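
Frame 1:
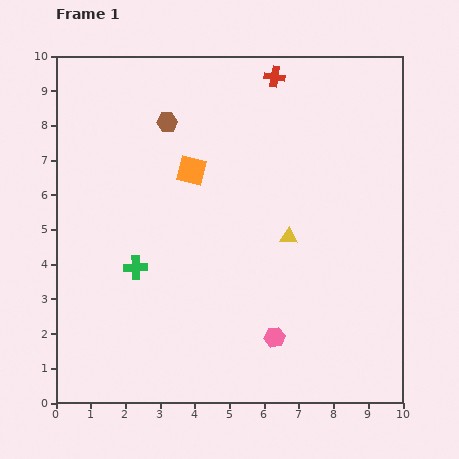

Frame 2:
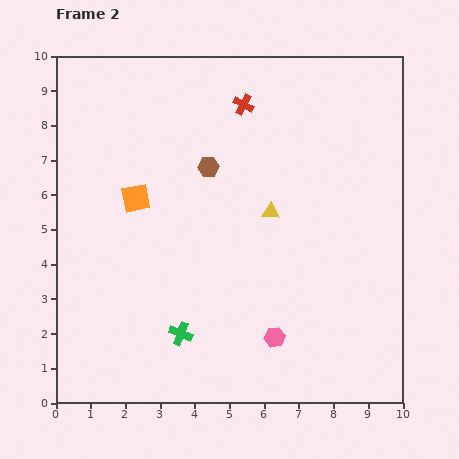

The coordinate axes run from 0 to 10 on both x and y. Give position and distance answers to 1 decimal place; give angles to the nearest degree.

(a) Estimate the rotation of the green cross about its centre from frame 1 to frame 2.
23° clockwise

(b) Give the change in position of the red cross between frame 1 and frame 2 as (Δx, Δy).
(-0.9, -0.8)

The red cross was at (6.3, 9.4) in frame 1 and (5.4, 8.6) in frame 2.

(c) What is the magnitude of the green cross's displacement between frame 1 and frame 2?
2.3

The green cross moved from (2.3, 3.9) to (3.6, 2.0), a distance of √(1.3² + 1.9²) ≈ 2.3.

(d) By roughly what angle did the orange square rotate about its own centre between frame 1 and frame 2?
25° counter-clockwise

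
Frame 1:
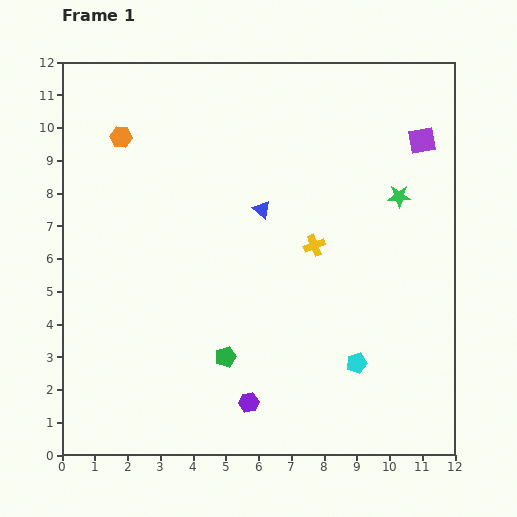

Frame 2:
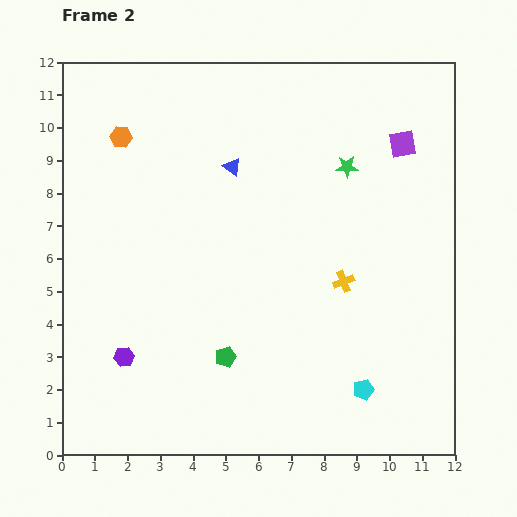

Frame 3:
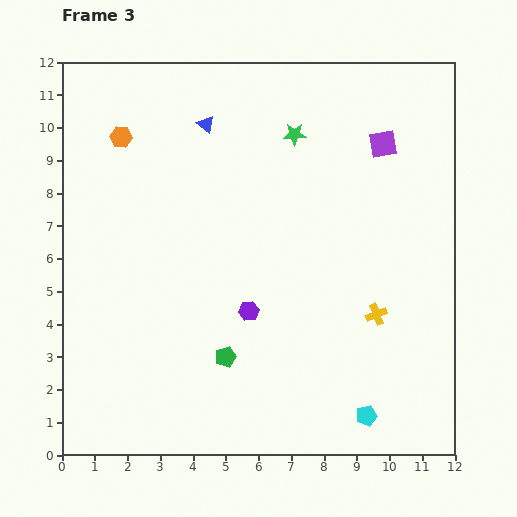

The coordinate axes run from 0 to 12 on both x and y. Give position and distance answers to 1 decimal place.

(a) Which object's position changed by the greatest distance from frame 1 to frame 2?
the purple hexagon

(moved 4.0; next 1.8)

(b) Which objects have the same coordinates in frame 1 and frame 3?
the green pentagon, the orange hexagon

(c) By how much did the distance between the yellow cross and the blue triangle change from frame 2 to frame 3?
+2.9

Distance in frame 2: 4.9. Distance in frame 3: 7.8.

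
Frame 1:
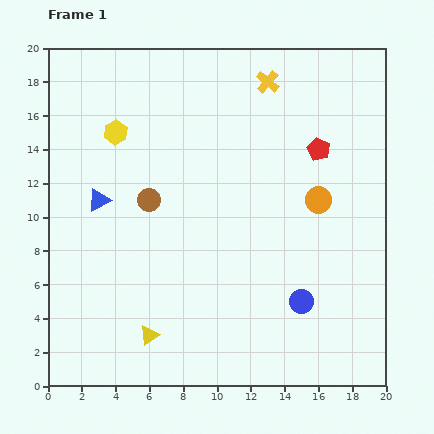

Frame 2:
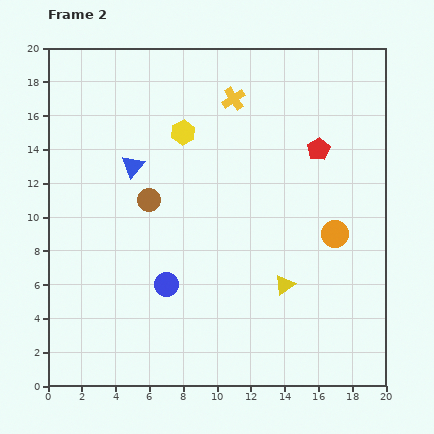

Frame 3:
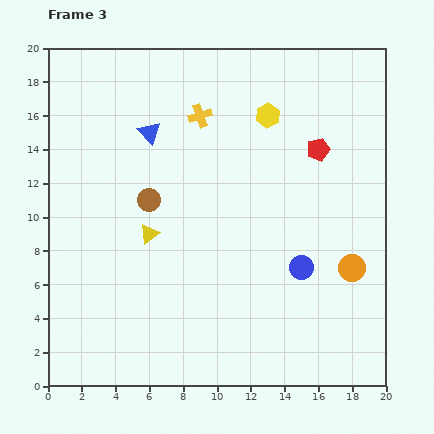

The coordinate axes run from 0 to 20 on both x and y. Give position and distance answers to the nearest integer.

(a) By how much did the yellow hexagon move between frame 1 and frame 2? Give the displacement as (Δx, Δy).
(4, 0)

The yellow hexagon was at (4, 15) in frame 1 and (8, 15) in frame 2.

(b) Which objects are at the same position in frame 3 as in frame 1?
the red pentagon, the brown circle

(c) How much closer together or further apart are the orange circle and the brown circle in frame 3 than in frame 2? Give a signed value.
+2

Distance in frame 2: 11. Distance in frame 3: 13.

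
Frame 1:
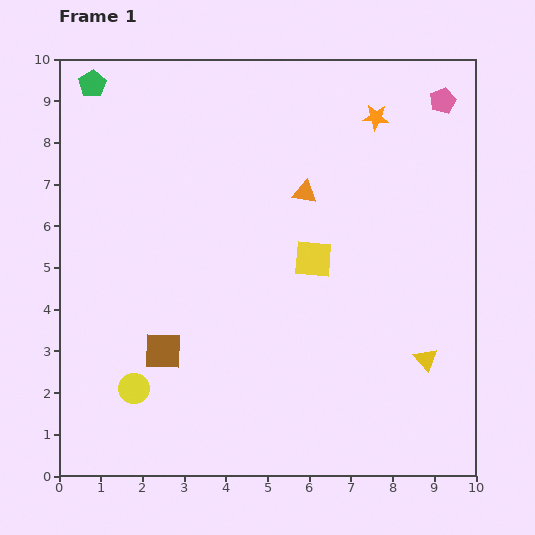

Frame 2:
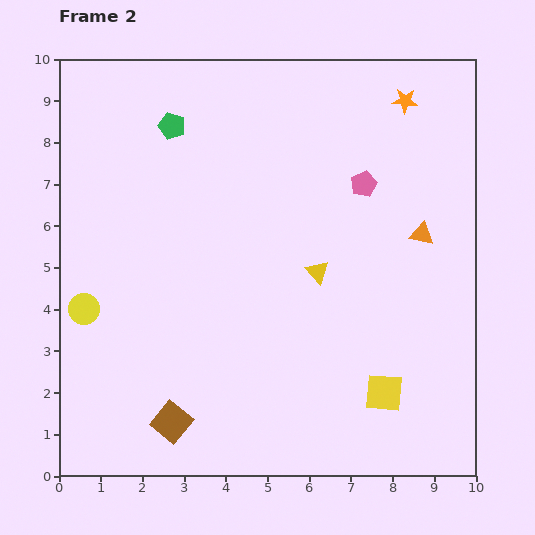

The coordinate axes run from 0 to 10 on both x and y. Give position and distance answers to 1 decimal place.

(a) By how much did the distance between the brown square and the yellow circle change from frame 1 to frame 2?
+2.3

Distance in frame 1: 1.1. Distance in frame 2: 3.4.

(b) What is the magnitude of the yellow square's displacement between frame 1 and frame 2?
3.6

The yellow square moved from (6.1, 5.2) to (7.8, 2.0), a distance of √(1.7² + 3.2²) ≈ 3.6.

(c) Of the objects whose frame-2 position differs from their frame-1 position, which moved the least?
the orange star

(moved 0.8)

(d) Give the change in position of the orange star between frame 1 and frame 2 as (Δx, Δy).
(0.7, 0.4)

The orange star was at (7.6, 8.6) in frame 1 and (8.3, 9.0) in frame 2.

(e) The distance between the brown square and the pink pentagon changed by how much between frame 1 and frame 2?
-1.7

Distance in frame 1: 9.0. Distance in frame 2: 7.3.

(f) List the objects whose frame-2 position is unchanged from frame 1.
none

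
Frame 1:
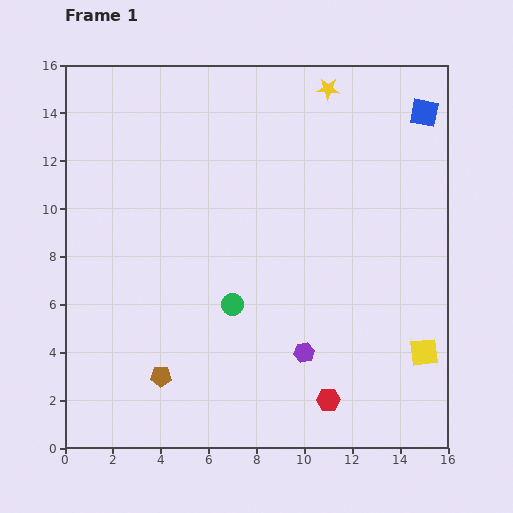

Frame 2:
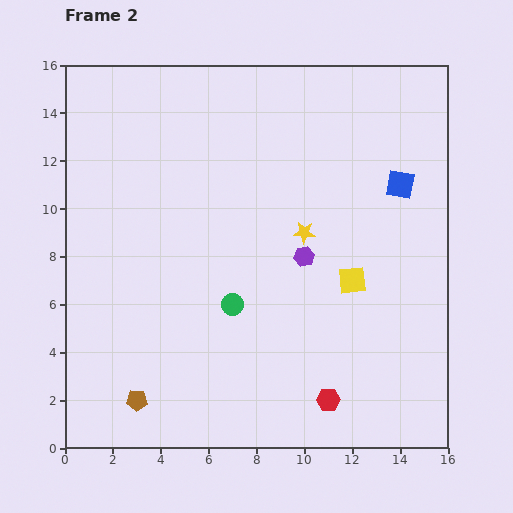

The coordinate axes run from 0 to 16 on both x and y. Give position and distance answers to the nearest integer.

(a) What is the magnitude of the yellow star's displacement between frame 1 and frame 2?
6

The yellow star moved from (11, 15) to (10, 9), a distance of √(1² + 6²) ≈ 6.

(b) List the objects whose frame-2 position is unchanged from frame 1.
the red hexagon, the green circle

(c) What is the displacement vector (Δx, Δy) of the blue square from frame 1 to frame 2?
(-1, -3)

The blue square was at (15, 14) in frame 1 and (14, 11) in frame 2.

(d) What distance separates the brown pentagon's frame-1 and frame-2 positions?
1

The brown pentagon moved from (4, 3) to (3, 2), a distance of √(1² + 1²) ≈ 1.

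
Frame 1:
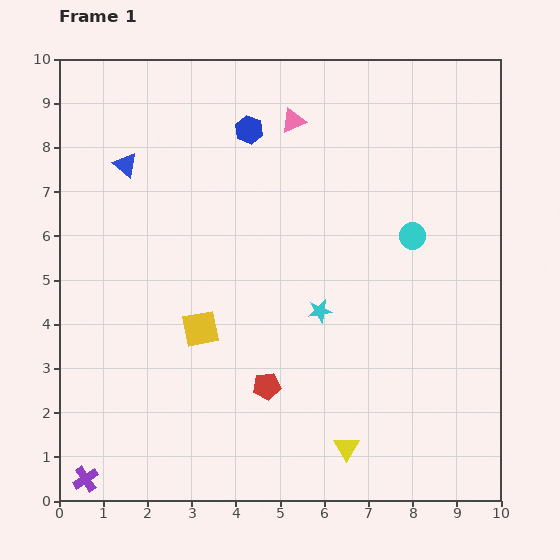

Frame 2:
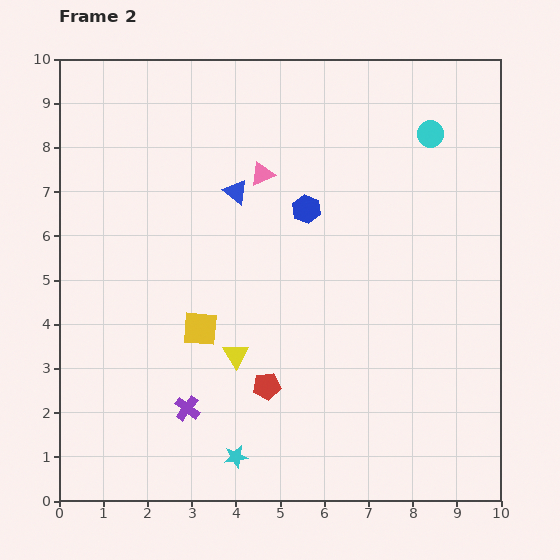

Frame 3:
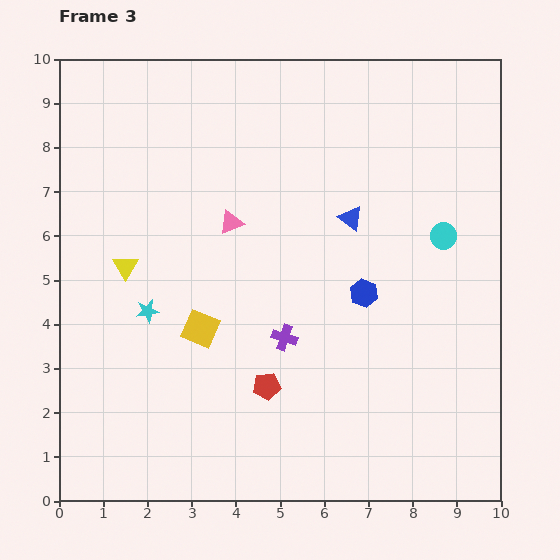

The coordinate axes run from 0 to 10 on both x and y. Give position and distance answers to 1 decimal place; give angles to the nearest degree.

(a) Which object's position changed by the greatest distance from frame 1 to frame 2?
the cyan star

(moved 3.8; next 3.3)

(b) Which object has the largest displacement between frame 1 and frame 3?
the yellow triangle

(moved 6.5; next 5.5)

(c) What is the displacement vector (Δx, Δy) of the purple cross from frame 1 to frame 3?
(4.5, 3.2)

The purple cross was at (0.6, 0.5) in frame 1 and (5.1, 3.7) in frame 3.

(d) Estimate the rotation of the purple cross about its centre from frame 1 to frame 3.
39° counter-clockwise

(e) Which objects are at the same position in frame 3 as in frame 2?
the red pentagon, the yellow square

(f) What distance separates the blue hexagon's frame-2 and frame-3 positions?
2.3

The blue hexagon moved from (5.6, 6.6) to (6.9, 4.7), a distance of √(1.3² + 1.9²) ≈ 2.3.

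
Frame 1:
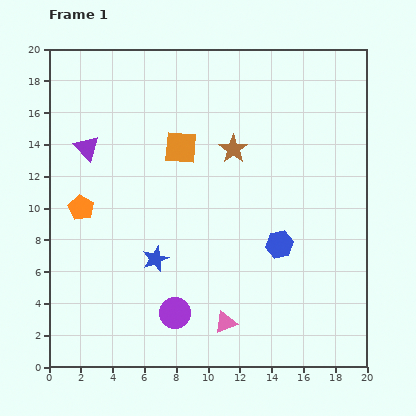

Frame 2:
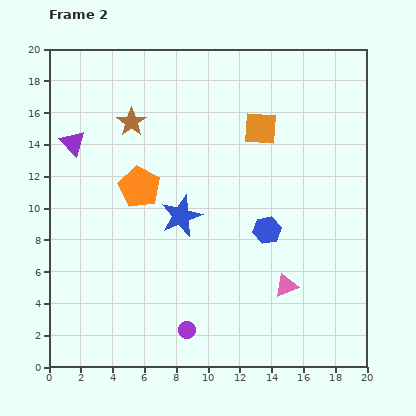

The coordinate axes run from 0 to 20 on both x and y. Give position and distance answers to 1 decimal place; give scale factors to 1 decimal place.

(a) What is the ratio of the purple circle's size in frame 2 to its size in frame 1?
0.6×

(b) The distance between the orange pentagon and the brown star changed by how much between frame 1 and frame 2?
-6.2

Distance in frame 1: 10.3. Distance in frame 2: 4.1.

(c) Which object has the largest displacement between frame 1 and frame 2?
the brown star

(moved 6.6; next 5.1)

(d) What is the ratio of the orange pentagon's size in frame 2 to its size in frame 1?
1.6×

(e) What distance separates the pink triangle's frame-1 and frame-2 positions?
4.4

The pink triangle moved from (11.1, 2.8) to (14.9, 5.1), a distance of √(3.8² + 2.3²) ≈ 4.4.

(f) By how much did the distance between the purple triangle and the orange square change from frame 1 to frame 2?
+5.9

Distance in frame 1: 5.9. Distance in frame 2: 11.8.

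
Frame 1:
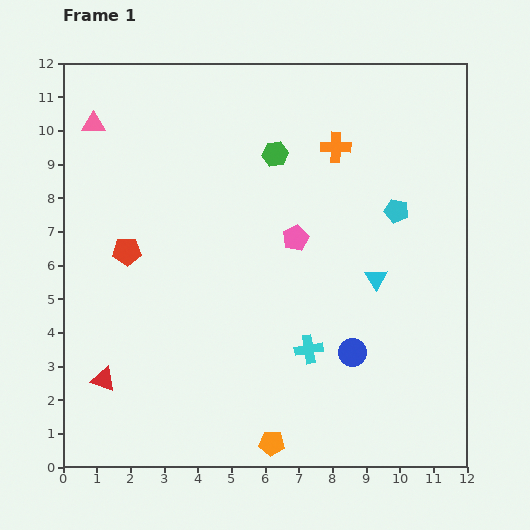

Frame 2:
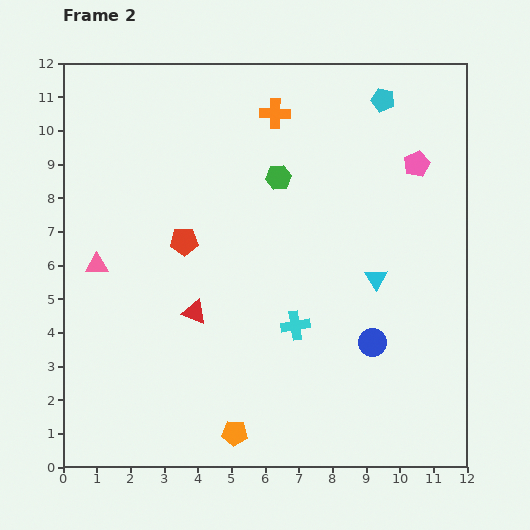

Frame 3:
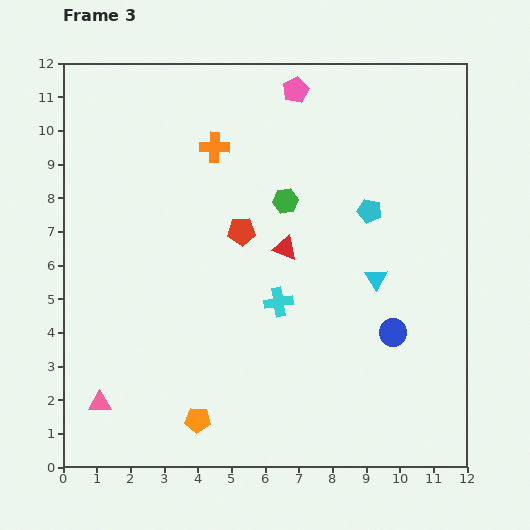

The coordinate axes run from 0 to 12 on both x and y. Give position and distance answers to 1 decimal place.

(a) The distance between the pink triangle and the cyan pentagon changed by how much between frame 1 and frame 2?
+0.4

Distance in frame 1: 9.4. Distance in frame 2: 9.8.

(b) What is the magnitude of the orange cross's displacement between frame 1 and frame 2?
2.1

The orange cross moved from (8.1, 9.5) to (6.3, 10.5), a distance of √(1.8² + 1.0²) ≈ 2.1.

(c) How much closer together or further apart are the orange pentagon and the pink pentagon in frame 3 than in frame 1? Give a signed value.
+4.1

Distance in frame 1: 6.1. Distance in frame 3: 10.2.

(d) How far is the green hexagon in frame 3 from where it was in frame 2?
0.7

The green hexagon moved from (6.4, 8.6) to (6.6, 7.9), a distance of √(0.2² + 0.7²) ≈ 0.7.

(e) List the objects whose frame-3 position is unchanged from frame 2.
the cyan triangle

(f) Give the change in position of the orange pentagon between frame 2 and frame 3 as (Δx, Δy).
(-1.1, 0.4)

The orange pentagon was at (5.1, 1.0) in frame 2 and (4.0, 1.4) in frame 3.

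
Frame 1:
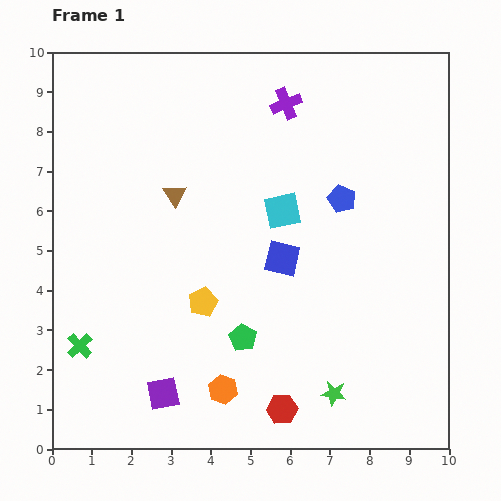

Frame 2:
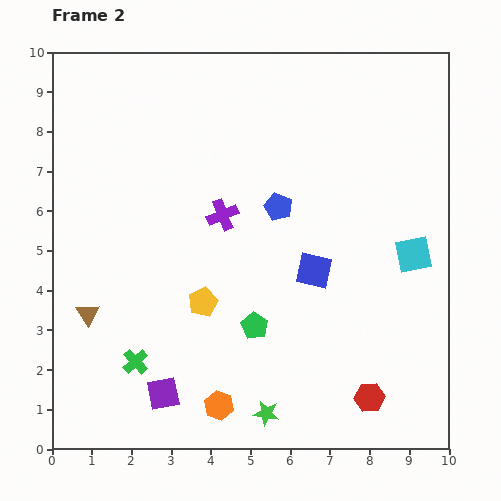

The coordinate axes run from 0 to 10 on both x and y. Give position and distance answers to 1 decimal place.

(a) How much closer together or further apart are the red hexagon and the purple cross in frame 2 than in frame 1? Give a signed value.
-1.8

Distance in frame 1: 7.7. Distance in frame 2: 5.9.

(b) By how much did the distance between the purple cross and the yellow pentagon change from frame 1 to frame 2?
-3.1

Distance in frame 1: 5.4. Distance in frame 2: 2.3.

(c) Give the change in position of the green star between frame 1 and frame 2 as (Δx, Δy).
(-1.7, -0.5)

The green star was at (7.1, 1.4) in frame 1 and (5.4, 0.9) in frame 2.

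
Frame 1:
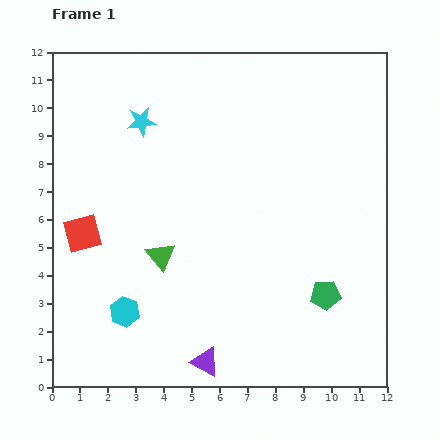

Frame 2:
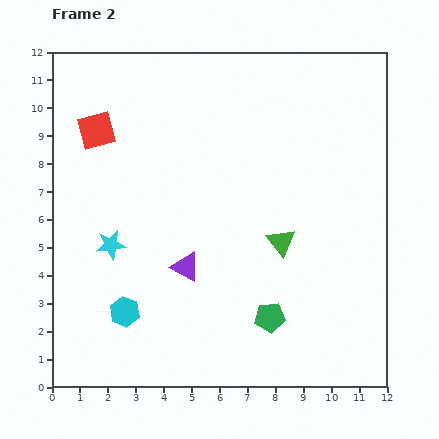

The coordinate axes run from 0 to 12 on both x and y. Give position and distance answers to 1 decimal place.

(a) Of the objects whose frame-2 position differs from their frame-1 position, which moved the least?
the green pentagon

(moved 2.2)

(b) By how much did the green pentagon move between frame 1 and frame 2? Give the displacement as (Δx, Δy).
(-2.0, -0.8)

The green pentagon was at (9.8, 3.3) in frame 1 and (7.8, 2.5) in frame 2.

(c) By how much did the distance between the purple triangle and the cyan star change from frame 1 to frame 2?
-6.1

Distance in frame 1: 8.9. Distance in frame 2: 2.8.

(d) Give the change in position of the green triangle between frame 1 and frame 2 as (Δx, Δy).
(4.3, 0.5)

The green triangle was at (3.9, 4.7) in frame 1 and (8.2, 5.2) in frame 2.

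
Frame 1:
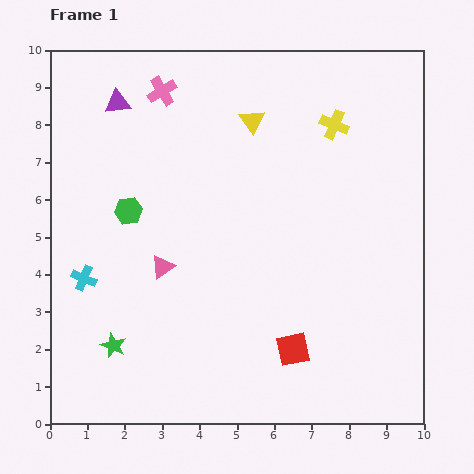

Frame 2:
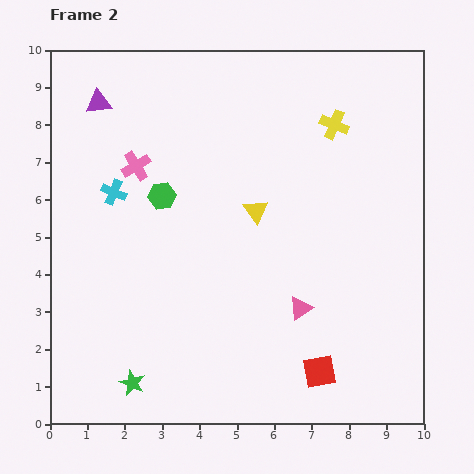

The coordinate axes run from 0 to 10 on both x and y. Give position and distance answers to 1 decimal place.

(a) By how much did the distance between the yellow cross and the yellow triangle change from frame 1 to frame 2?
+0.9

Distance in frame 1: 2.2. Distance in frame 2: 3.1.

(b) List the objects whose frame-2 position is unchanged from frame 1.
the yellow cross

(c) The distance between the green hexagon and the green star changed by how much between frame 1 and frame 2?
+1.5

Distance in frame 1: 3.6. Distance in frame 2: 5.1.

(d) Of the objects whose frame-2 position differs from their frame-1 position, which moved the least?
the purple triangle

(moved 0.5)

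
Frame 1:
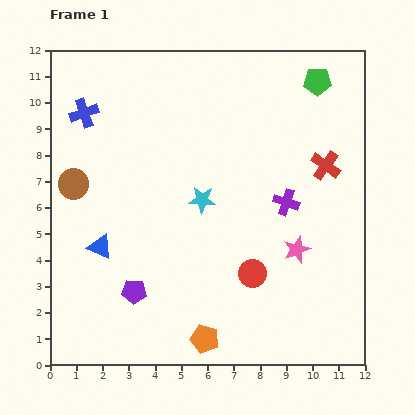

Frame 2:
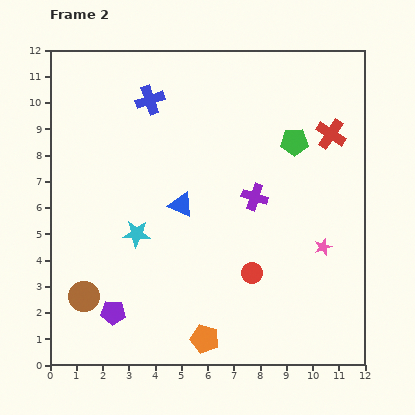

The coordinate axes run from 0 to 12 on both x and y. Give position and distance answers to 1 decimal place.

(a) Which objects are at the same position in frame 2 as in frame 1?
the red circle, the orange pentagon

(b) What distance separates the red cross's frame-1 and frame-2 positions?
1.2

The red cross moved from (10.5, 7.6) to (10.7, 8.8), a distance of √(0.2² + 1.2²) ≈ 1.2.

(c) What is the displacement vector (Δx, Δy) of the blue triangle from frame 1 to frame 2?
(3.1, 1.6)

The blue triangle was at (1.9, 4.5) in frame 1 and (5.0, 6.1) in frame 2.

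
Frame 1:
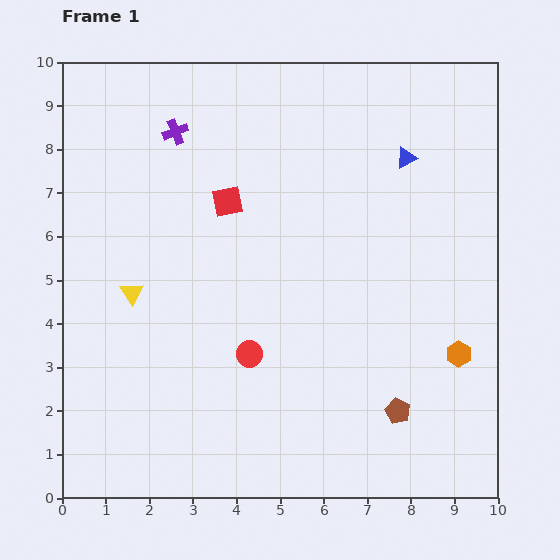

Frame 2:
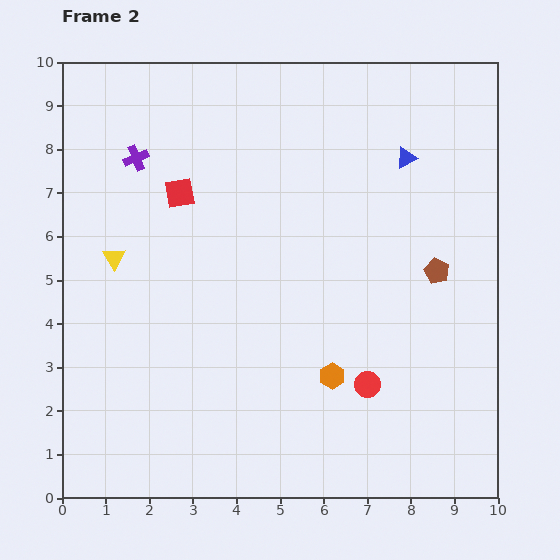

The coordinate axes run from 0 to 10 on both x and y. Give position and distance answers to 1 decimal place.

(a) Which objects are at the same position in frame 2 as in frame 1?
the blue triangle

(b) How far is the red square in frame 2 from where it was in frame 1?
1.1

The red square moved from (3.8, 6.8) to (2.7, 7.0), a distance of √(1.1² + 0.2²) ≈ 1.1.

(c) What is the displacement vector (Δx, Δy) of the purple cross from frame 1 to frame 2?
(-0.9, -0.6)

The purple cross was at (2.6, 8.4) in frame 1 and (1.7, 7.8) in frame 2.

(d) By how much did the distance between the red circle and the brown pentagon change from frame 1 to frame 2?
-0.5

Distance in frame 1: 3.6. Distance in frame 2: 3.1.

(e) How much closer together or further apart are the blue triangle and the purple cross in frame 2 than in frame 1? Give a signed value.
+0.9

Distance in frame 1: 5.3. Distance in frame 2: 6.2.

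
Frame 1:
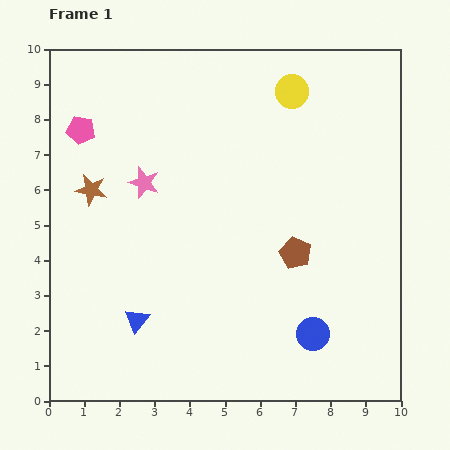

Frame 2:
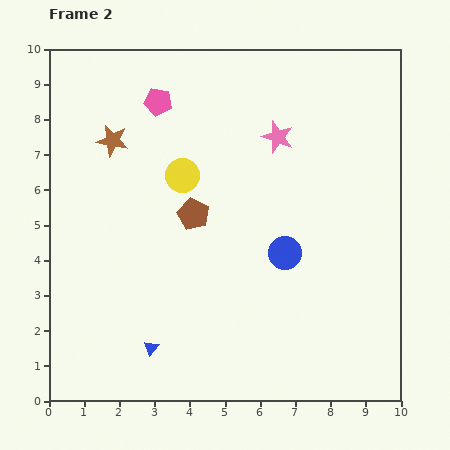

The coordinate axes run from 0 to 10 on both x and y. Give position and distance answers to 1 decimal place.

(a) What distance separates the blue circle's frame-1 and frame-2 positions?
2.4

The blue circle moved from (7.5, 1.9) to (6.7, 4.2), a distance of √(0.8² + 2.3²) ≈ 2.4.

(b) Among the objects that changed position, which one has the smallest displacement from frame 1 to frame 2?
the blue triangle

(moved 0.9)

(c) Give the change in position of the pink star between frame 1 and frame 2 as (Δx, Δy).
(3.8, 1.3)

The pink star was at (2.7, 6.2) in frame 1 and (6.5, 7.5) in frame 2.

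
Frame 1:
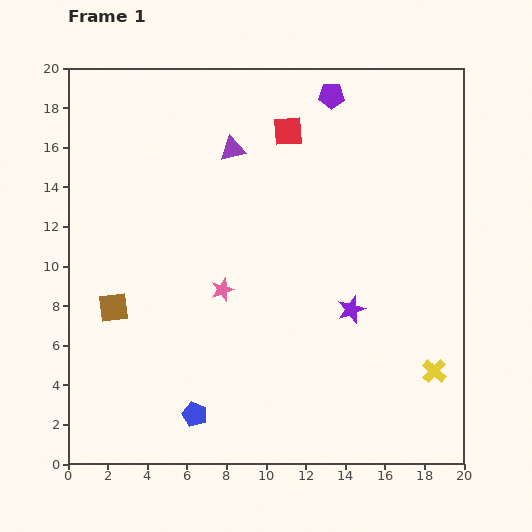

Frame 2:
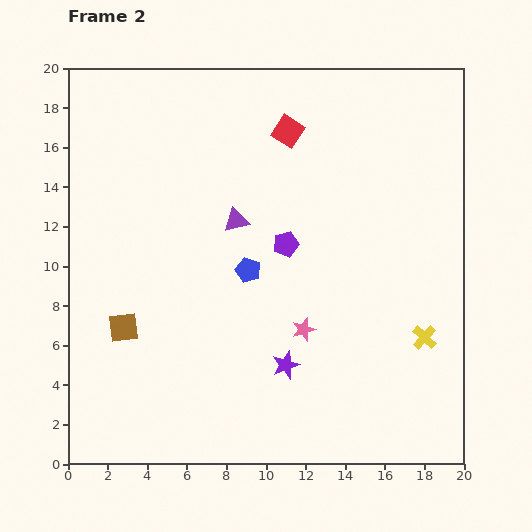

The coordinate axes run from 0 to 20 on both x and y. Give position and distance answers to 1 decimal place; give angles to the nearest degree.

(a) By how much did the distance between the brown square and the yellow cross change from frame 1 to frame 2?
-1.3

Distance in frame 1: 16.5. Distance in frame 2: 15.2.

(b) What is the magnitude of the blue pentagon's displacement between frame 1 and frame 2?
7.8

The blue pentagon moved from (6.4, 2.5) to (9.1, 9.8), a distance of √(2.7² + 7.3²) ≈ 7.8.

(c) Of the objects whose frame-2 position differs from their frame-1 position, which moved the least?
the brown square

(moved 1.1)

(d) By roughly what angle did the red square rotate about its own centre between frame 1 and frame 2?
37° clockwise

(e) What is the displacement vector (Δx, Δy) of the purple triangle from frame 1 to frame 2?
(0.2, -3.6)

The purple triangle was at (8.3, 15.9) in frame 1 and (8.5, 12.3) in frame 2.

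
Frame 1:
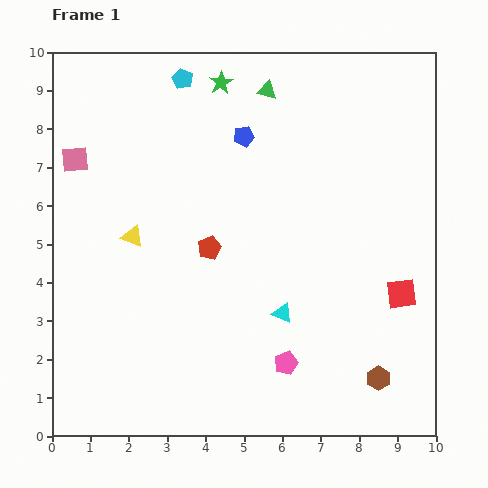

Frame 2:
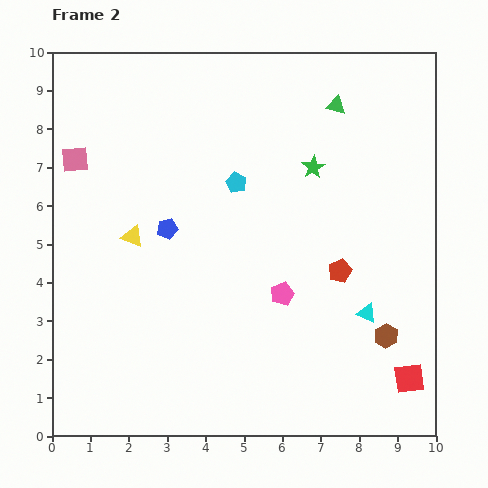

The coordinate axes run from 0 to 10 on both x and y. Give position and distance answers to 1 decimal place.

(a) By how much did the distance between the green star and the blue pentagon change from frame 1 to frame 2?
+2.6

Distance in frame 1: 1.5. Distance in frame 2: 4.1.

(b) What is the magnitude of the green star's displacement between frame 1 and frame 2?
3.3

The green star moved from (4.4, 9.2) to (6.8, 7.0), a distance of √(2.4² + 2.2²) ≈ 3.3.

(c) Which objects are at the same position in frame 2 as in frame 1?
the yellow triangle, the pink square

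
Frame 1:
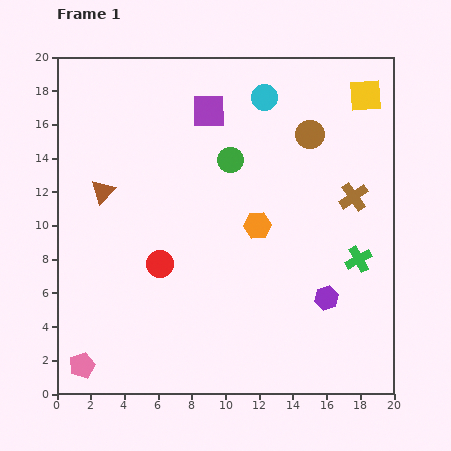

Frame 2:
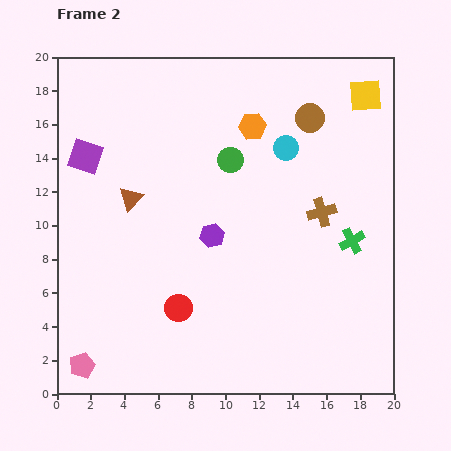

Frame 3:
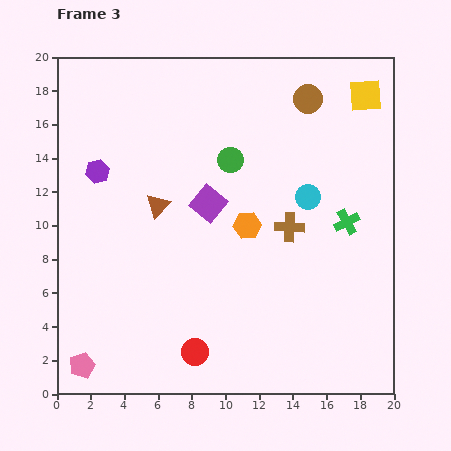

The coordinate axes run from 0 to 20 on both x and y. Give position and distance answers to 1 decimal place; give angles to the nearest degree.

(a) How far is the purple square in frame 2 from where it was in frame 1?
7.8

The purple square moved from (9.0, 16.8) to (1.7, 14.1), a distance of √(7.3² + 2.7²) ≈ 7.8.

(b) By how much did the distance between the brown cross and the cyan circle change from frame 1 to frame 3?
-5.8

Distance in frame 1: 7.9. Distance in frame 3: 2.1.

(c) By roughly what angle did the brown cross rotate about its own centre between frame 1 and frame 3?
38° clockwise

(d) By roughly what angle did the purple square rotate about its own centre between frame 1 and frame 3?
39° clockwise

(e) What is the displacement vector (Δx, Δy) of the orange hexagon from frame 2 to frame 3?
(-0.3, -5.9)

The orange hexagon was at (11.6, 15.9) in frame 2 and (11.3, 10.0) in frame 3.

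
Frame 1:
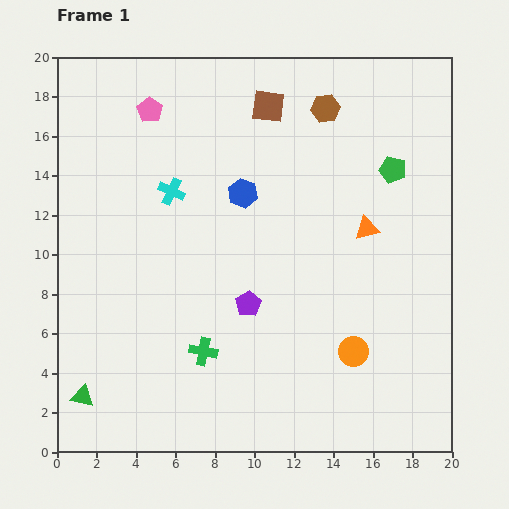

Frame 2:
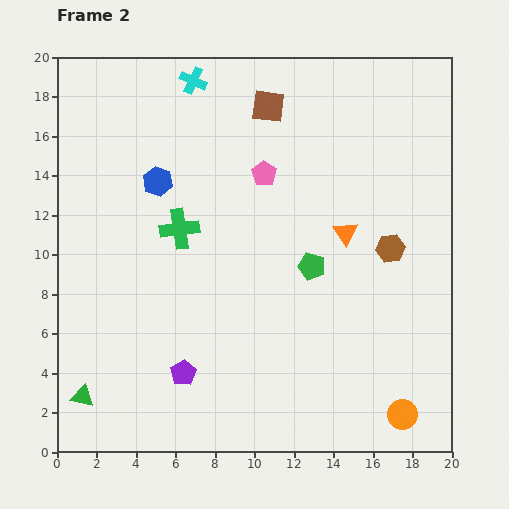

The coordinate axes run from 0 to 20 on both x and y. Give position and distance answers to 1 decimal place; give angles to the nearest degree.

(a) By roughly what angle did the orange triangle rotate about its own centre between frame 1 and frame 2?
51° counter-clockwise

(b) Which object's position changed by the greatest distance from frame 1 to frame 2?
the brown hexagon

(moved 7.8; next 6.6)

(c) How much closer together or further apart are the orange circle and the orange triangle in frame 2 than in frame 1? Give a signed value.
+3.4

Distance in frame 1: 6.2. Distance in frame 2: 9.6.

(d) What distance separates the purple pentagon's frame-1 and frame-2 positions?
4.8

The purple pentagon moved from (9.7, 7.5) to (6.4, 4.0), a distance of √(3.3² + 3.5²) ≈ 4.8.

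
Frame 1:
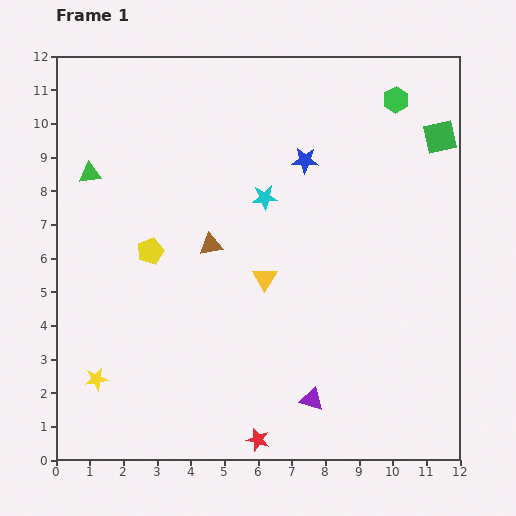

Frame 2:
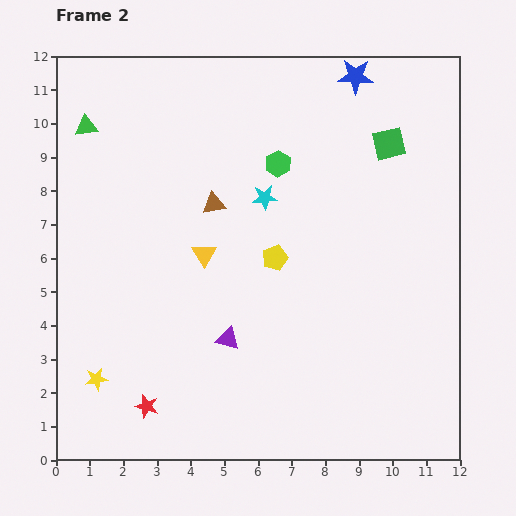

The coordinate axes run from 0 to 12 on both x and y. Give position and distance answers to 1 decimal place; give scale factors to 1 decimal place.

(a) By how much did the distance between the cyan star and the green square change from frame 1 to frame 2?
-1.5

Distance in frame 1: 5.5. Distance in frame 2: 4.0.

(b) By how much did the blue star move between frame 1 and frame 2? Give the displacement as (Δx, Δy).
(1.5, 2.5)

The blue star was at (7.4, 8.9) in frame 1 and (8.9, 11.4) in frame 2.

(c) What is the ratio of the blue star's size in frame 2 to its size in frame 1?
1.4×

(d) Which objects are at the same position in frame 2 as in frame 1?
the cyan star, the yellow star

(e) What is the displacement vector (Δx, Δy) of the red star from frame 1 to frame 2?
(-3.3, 1.0)

The red star was at (6.0, 0.6) in frame 1 and (2.7, 1.6) in frame 2.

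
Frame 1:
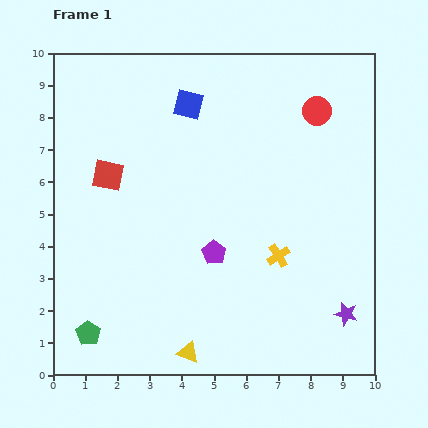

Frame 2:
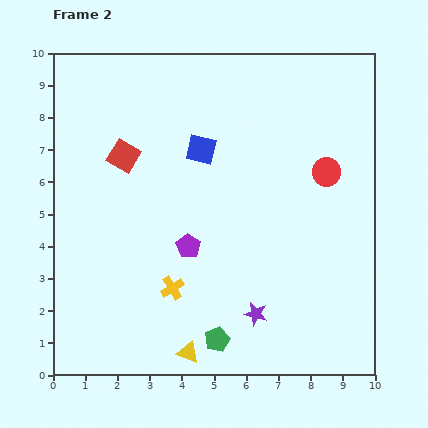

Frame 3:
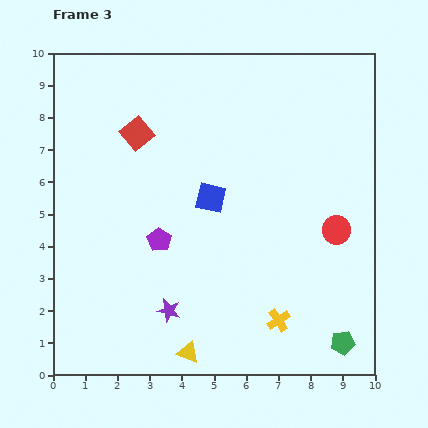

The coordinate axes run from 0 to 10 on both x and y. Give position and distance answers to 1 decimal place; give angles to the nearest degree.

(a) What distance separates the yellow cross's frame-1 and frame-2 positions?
3.4

The yellow cross moved from (7.0, 3.7) to (3.7, 2.7), a distance of √(3.3² + 1.0²) ≈ 3.4.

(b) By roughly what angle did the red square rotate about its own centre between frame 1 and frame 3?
39° clockwise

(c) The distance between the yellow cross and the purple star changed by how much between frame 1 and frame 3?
+0.6

Distance in frame 1: 2.8. Distance in frame 3: 3.4.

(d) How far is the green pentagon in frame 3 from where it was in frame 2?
3.9

The green pentagon moved from (5.1, 1.1) to (9.0, 1.0), a distance of √(3.9² + 0.1²) ≈ 3.9.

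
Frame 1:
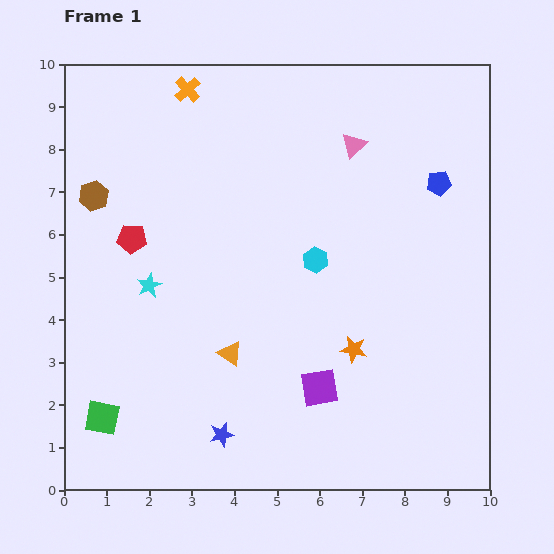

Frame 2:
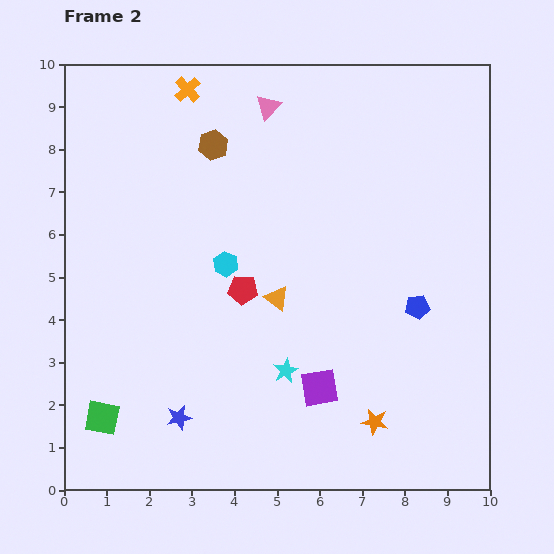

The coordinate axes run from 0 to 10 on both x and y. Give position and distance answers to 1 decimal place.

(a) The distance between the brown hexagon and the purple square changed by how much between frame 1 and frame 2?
-0.8

Distance in frame 1: 7.0. Distance in frame 2: 6.2.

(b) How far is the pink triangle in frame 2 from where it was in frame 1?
2.2

The pink triangle moved from (6.8, 8.1) to (4.8, 9.0), a distance of √(2.0² + 0.9²) ≈ 2.2.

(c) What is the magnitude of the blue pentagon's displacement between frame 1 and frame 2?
2.9

The blue pentagon moved from (8.8, 7.2) to (8.3, 4.3), a distance of √(0.5² + 2.9²) ≈ 2.9.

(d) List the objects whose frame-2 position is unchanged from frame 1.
the green square, the purple square, the orange cross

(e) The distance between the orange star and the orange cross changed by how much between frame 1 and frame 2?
+1.8

Distance in frame 1: 7.2. Distance in frame 2: 9.0.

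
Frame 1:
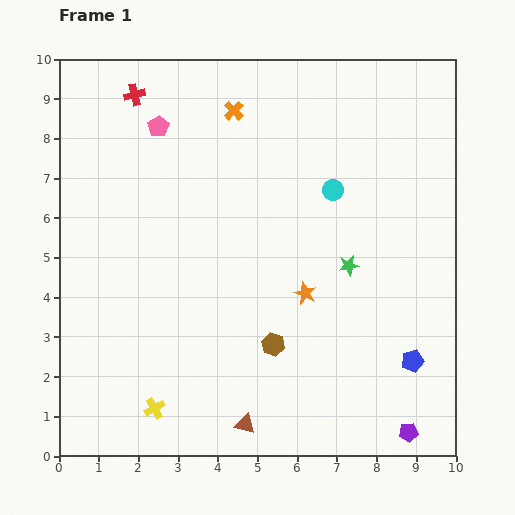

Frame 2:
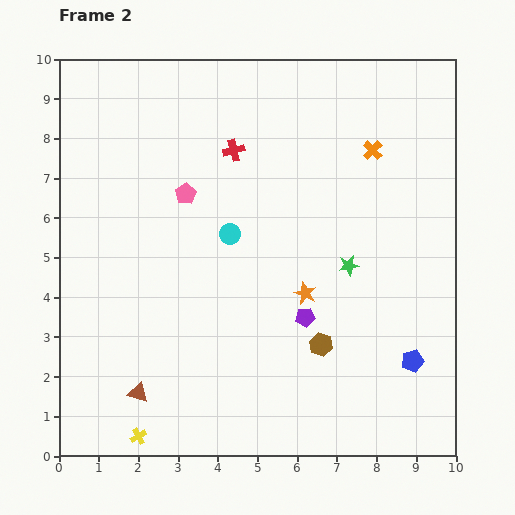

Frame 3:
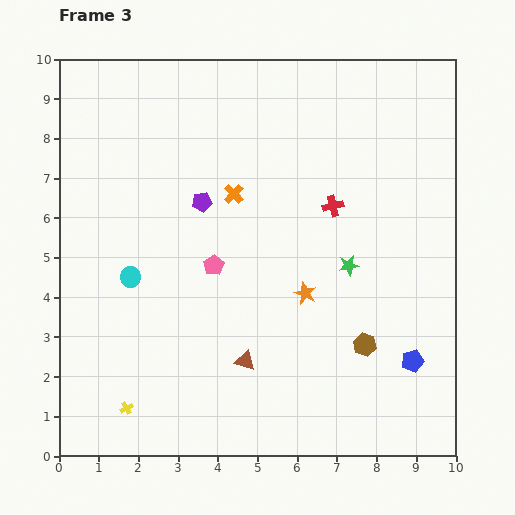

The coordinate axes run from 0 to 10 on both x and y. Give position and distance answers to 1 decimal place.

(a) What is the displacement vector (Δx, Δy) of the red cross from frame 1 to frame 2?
(2.5, -1.4)

The red cross was at (1.9, 9.1) in frame 1 and (4.4, 7.7) in frame 2.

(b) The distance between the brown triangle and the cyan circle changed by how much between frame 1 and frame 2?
-1.7

Distance in frame 1: 6.3. Distance in frame 2: 4.6.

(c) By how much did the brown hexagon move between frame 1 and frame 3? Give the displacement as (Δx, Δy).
(2.3, 0.0)

The brown hexagon was at (5.4, 2.8) in frame 1 and (7.7, 2.8) in frame 3.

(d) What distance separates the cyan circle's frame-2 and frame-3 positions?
2.7

The cyan circle moved from (4.3, 5.6) to (1.8, 4.5), a distance of √(2.5² + 1.1²) ≈ 2.7.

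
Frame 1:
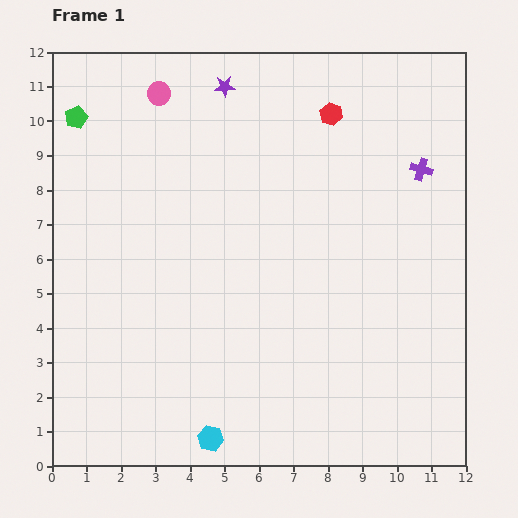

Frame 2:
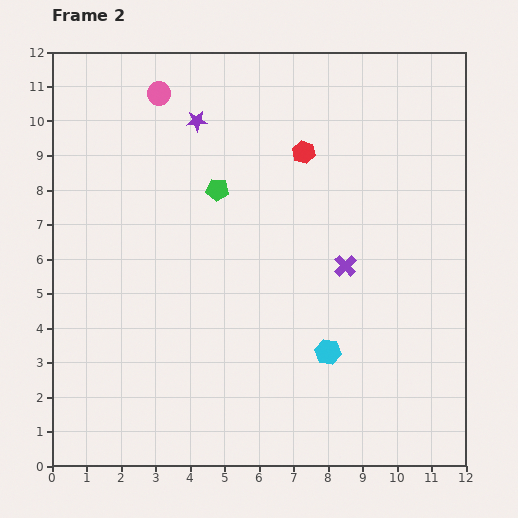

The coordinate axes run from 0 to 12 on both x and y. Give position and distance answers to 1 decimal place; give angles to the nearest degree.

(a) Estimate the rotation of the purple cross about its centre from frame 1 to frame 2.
31° clockwise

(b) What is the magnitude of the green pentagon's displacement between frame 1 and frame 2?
4.6

The green pentagon moved from (0.7, 10.1) to (4.8, 8.0), a distance of √(4.1² + 2.1²) ≈ 4.6.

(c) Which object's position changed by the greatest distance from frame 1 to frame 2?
the green pentagon

(moved 4.6; next 4.2)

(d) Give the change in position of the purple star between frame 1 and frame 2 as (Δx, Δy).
(-0.8, -1.0)

The purple star was at (5.0, 11.0) in frame 1 and (4.2, 10.0) in frame 2.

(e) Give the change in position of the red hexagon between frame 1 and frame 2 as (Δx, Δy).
(-0.8, -1.1)

The red hexagon was at (8.1, 10.2) in frame 1 and (7.3, 9.1) in frame 2.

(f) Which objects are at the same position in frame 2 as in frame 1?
the pink circle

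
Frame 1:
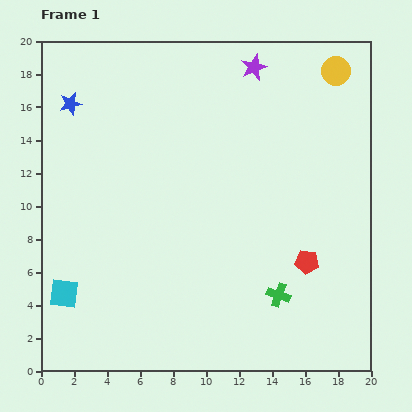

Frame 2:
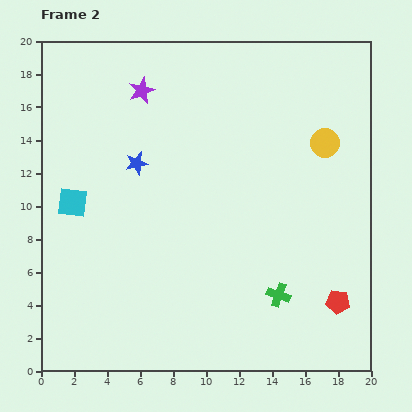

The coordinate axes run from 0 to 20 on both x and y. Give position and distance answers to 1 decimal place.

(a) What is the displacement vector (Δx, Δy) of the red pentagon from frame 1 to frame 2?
(1.9, -2.4)

The red pentagon was at (16.1, 6.6) in frame 1 and (18.0, 4.2) in frame 2.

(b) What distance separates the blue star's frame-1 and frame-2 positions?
5.4

The blue star moved from (1.8, 16.2) to (5.8, 12.6), a distance of √(4.0² + 3.6²) ≈ 5.4.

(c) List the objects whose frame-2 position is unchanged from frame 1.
the green cross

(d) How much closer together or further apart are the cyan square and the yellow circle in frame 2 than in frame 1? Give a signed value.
-5.6

Distance in frame 1: 21.3. Distance in frame 2: 15.7.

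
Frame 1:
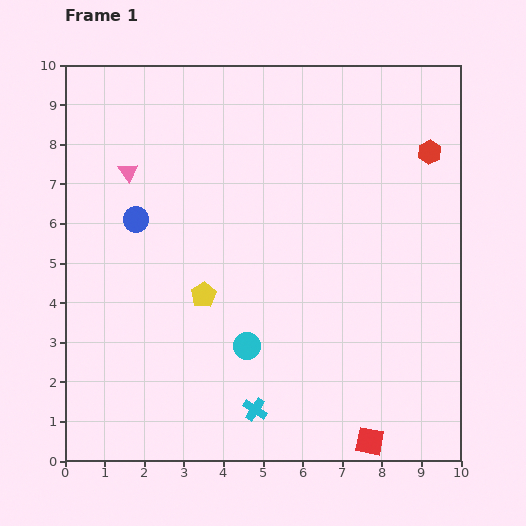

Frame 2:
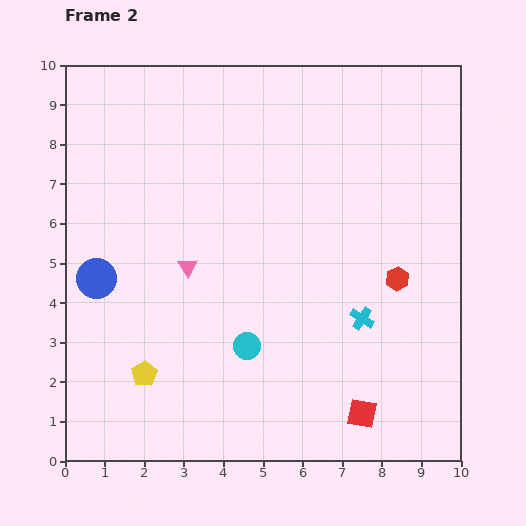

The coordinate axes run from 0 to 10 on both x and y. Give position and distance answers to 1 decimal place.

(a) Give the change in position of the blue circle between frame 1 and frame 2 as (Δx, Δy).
(-1.0, -1.5)

The blue circle was at (1.8, 6.1) in frame 1 and (0.8, 4.6) in frame 2.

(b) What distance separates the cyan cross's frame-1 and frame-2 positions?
3.5

The cyan cross moved from (4.8, 1.3) to (7.5, 3.6), a distance of √(2.7² + 2.3²) ≈ 3.5.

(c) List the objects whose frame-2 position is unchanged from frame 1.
the cyan circle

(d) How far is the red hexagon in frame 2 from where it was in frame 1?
3.3

The red hexagon moved from (9.2, 7.8) to (8.4, 4.6), a distance of √(0.8² + 3.2²) ≈ 3.3.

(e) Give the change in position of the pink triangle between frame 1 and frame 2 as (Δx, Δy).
(1.5, -2.4)

The pink triangle was at (1.6, 7.3) in frame 1 and (3.1, 4.9) in frame 2.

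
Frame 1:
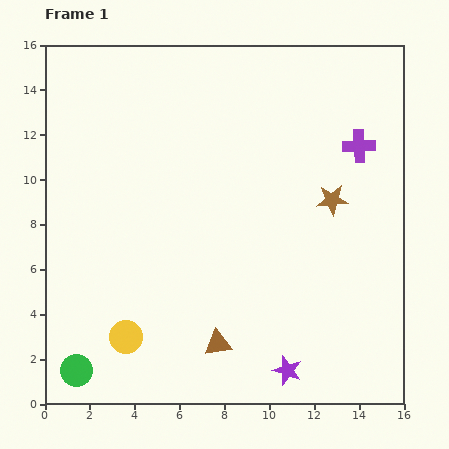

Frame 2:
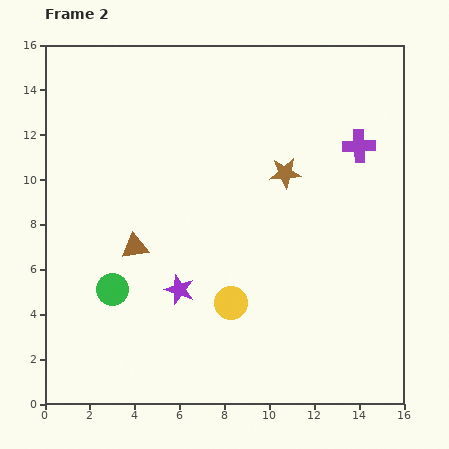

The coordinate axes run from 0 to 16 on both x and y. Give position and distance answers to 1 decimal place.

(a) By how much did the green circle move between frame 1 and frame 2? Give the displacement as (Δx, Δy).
(1.6, 3.6)

The green circle was at (1.4, 1.5) in frame 1 and (3.0, 5.1) in frame 2.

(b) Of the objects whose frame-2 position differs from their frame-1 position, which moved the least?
the brown star

(moved 2.4)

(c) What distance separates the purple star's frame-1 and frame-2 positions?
6.0

The purple star moved from (10.8, 1.5) to (6.0, 5.1), a distance of √(4.8² + 3.6²) ≈ 6.0.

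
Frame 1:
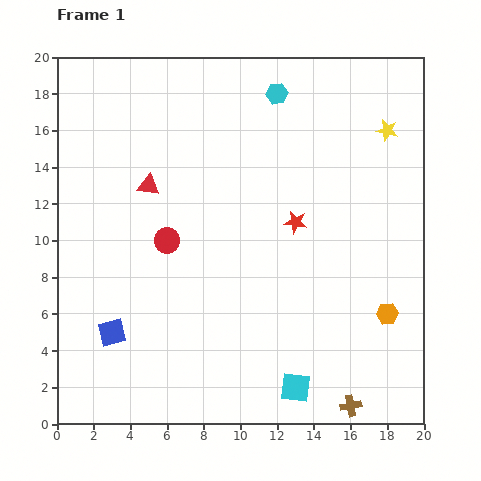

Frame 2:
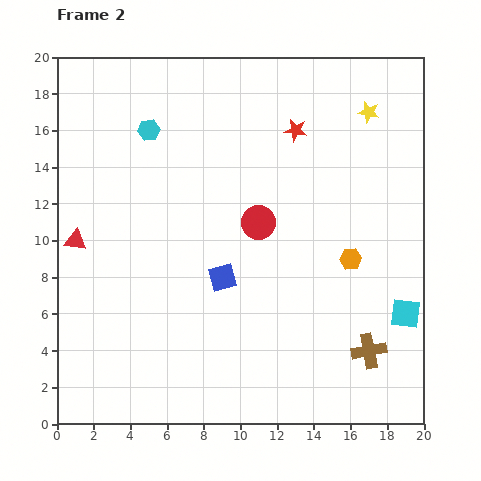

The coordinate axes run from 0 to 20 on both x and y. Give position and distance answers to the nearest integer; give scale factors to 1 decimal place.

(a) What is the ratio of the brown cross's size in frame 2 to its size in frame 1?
1.6×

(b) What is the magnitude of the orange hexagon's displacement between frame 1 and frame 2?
4

The orange hexagon moved from (18, 6) to (16, 9), a distance of √(2² + 3²) ≈ 4.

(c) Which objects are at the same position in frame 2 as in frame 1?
none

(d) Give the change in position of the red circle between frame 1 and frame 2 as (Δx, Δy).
(5, 1)

The red circle was at (6, 10) in frame 1 and (11, 11) in frame 2.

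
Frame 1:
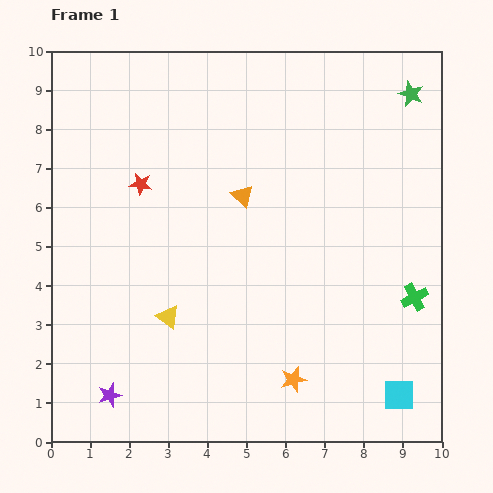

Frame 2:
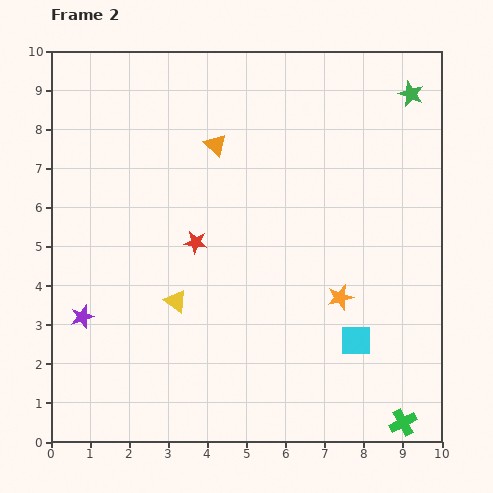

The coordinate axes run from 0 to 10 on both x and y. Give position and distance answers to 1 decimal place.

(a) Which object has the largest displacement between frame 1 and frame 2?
the green cross

(moved 3.2; next 2.4)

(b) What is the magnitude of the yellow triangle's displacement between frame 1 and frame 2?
0.4

The yellow triangle moved from (3.0, 3.2) to (3.2, 3.6), a distance of √(0.2² + 0.4²) ≈ 0.4.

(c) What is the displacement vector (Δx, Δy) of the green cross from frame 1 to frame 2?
(-0.3, -3.2)

The green cross was at (9.3, 3.7) in frame 1 and (9.0, 0.5) in frame 2.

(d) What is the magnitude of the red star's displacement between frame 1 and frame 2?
2.1

The red star moved from (2.3, 6.6) to (3.7, 5.1), a distance of √(1.4² + 1.5²) ≈ 2.1.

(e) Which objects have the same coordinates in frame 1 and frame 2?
the green star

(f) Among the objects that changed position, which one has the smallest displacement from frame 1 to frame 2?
the yellow triangle

(moved 0.4)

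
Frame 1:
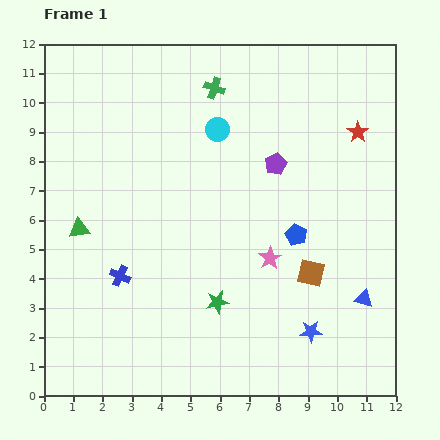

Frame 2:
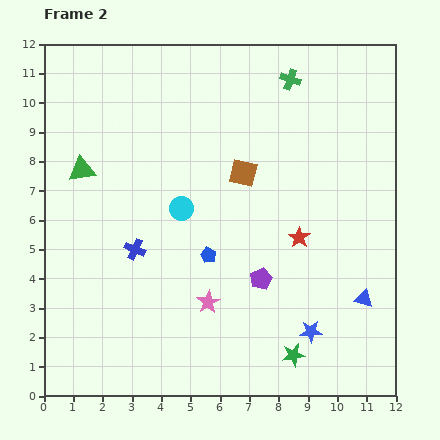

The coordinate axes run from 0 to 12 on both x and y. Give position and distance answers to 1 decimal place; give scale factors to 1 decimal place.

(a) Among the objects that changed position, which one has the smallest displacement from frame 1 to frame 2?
the blue cross

(moved 1.0)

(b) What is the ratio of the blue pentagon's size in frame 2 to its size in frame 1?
0.7×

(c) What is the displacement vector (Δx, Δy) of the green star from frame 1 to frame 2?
(2.6, -1.8)

The green star was at (5.9, 3.2) in frame 1 and (8.5, 1.4) in frame 2.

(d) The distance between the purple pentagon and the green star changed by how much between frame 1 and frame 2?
-2.3

Distance in frame 1: 5.1. Distance in frame 2: 2.8.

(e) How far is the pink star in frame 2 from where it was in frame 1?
2.6

The pink star moved from (7.7, 4.7) to (5.6, 3.2), a distance of √(2.1² + 1.5²) ≈ 2.6.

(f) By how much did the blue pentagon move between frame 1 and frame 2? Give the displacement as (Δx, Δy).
(-3.0, -0.7)

The blue pentagon was at (8.6, 5.5) in frame 1 and (5.6, 4.8) in frame 2.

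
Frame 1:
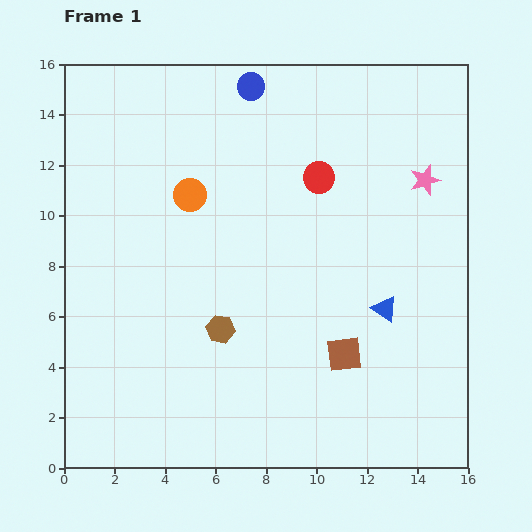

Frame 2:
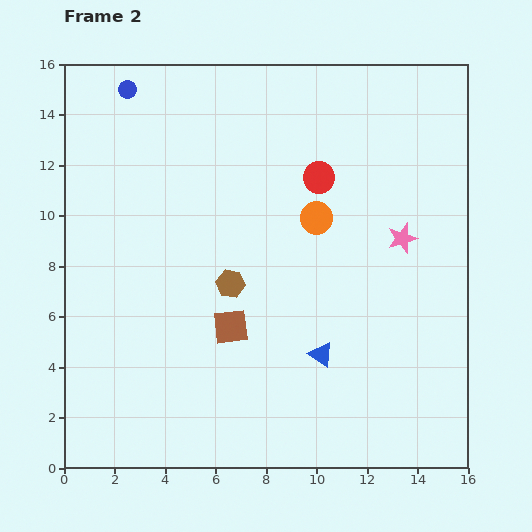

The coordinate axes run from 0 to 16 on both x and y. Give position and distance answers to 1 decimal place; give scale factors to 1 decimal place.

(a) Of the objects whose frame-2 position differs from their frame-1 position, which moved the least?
the brown hexagon

(moved 1.8)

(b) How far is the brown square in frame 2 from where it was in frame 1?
4.6

The brown square moved from (11.1, 4.5) to (6.6, 5.6), a distance of √(4.5² + 1.1²) ≈ 4.6.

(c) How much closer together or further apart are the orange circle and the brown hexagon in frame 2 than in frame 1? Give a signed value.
-1.1

Distance in frame 1: 5.4. Distance in frame 2: 4.3.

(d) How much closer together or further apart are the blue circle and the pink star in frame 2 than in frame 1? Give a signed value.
+4.6

Distance in frame 1: 7.8. Distance in frame 2: 12.4.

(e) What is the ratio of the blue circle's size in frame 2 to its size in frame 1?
0.7×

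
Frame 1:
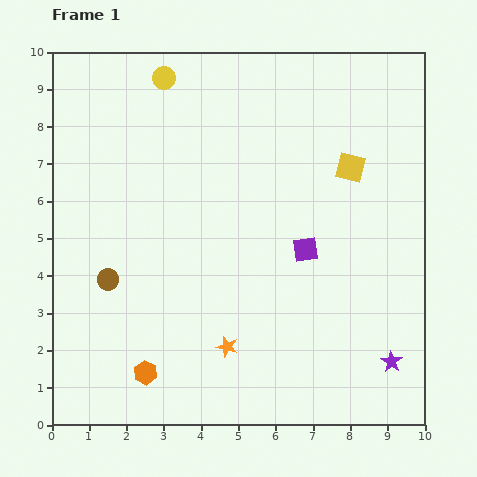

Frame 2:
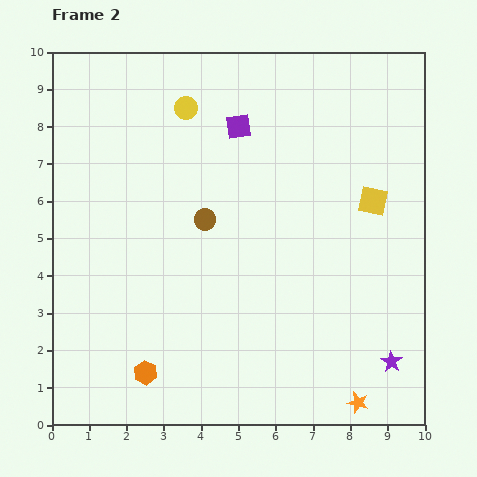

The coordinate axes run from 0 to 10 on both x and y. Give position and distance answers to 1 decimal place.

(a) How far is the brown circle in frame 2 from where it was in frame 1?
3.1

The brown circle moved from (1.5, 3.9) to (4.1, 5.5), a distance of √(2.6² + 1.6²) ≈ 3.1.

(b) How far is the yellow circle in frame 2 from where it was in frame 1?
1.0

The yellow circle moved from (3.0, 9.3) to (3.6, 8.5), a distance of √(0.6² + 0.8²) ≈ 1.0.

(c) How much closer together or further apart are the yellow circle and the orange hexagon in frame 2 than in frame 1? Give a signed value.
-0.7

Distance in frame 1: 7.9. Distance in frame 2: 7.2.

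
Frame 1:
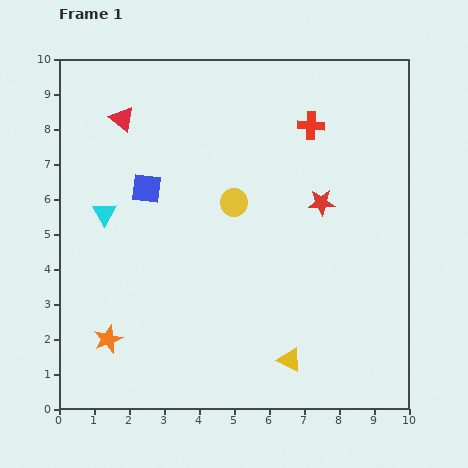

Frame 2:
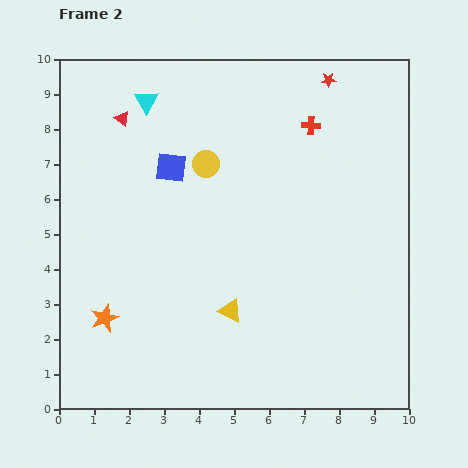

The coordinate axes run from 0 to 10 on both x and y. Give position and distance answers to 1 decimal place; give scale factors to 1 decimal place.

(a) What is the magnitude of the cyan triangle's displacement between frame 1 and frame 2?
3.4

The cyan triangle moved from (1.3, 5.6) to (2.5, 8.8), a distance of √(1.2² + 3.2²) ≈ 3.4.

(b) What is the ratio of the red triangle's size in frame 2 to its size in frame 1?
0.6×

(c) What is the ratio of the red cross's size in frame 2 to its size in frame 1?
0.7×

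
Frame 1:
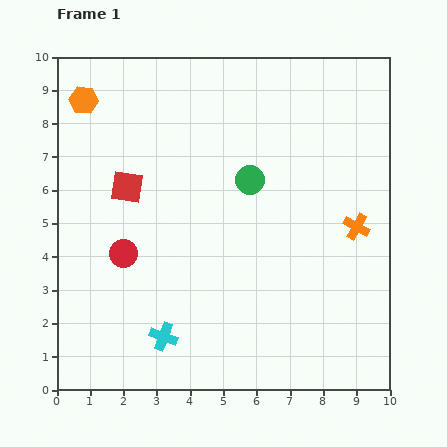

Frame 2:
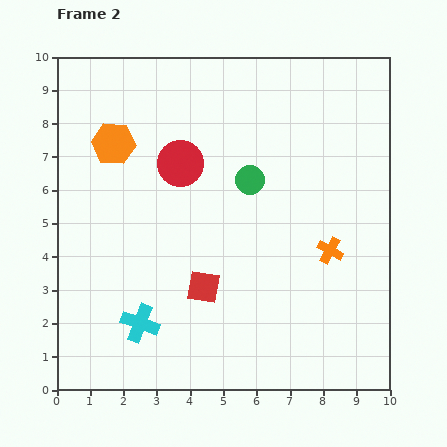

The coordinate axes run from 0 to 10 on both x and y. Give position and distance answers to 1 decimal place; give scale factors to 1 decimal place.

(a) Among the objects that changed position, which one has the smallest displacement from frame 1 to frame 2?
the cyan cross

(moved 0.8)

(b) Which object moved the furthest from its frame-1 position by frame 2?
the red square

(moved 3.8; next 3.2)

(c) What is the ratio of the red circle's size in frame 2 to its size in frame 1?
1.7×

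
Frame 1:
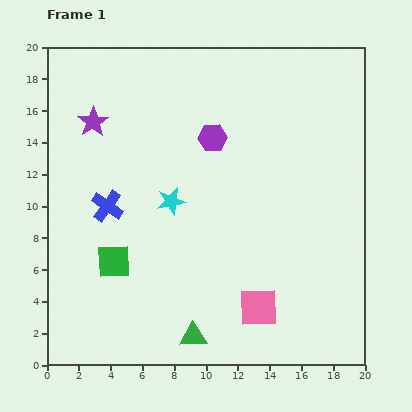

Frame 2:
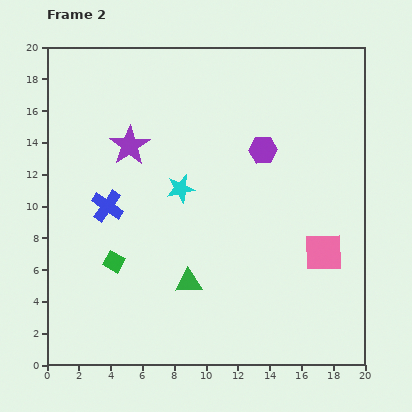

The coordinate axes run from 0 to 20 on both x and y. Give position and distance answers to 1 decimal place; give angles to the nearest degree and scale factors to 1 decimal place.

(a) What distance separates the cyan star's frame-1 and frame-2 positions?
1.0

The cyan star moved from (7.8, 10.3) to (8.4, 11.1), a distance of √(0.6² + 0.8²) ≈ 1.0.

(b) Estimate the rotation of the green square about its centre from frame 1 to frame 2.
31° clockwise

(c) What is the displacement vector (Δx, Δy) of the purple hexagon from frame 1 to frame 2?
(3.2, -0.8)

The purple hexagon was at (10.4, 14.3) in frame 1 and (13.6, 13.5) in frame 2.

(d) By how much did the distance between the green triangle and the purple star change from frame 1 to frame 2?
-5.5

Distance in frame 1: 14.9. Distance in frame 2: 9.4.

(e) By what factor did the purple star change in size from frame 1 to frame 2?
1.3×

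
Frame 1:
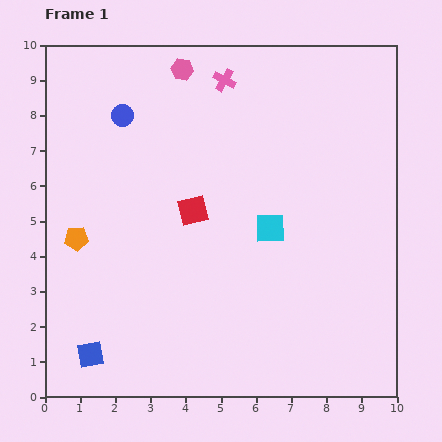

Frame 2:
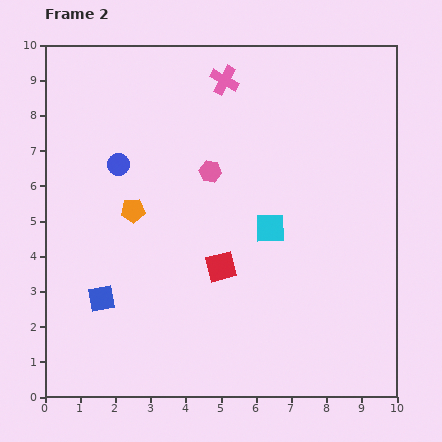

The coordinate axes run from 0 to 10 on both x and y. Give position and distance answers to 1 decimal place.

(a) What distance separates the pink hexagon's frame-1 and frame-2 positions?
3.0

The pink hexagon moved from (3.9, 9.3) to (4.7, 6.4), a distance of √(0.8² + 2.9²) ≈ 3.0.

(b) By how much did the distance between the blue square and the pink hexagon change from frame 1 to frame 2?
-3.7

Distance in frame 1: 8.5. Distance in frame 2: 4.8.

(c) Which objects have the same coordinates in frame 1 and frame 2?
the pink cross, the cyan square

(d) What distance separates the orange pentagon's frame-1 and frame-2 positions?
1.8

The orange pentagon moved from (0.9, 4.5) to (2.5, 5.3), a distance of √(1.6² + 0.8²) ≈ 1.8.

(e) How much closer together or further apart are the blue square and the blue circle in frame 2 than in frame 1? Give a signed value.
-3.1

Distance in frame 1: 6.9. Distance in frame 2: 3.8.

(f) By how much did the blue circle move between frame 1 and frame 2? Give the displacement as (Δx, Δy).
(-0.1, -1.4)

The blue circle was at (2.2, 8.0) in frame 1 and (2.1, 6.6) in frame 2.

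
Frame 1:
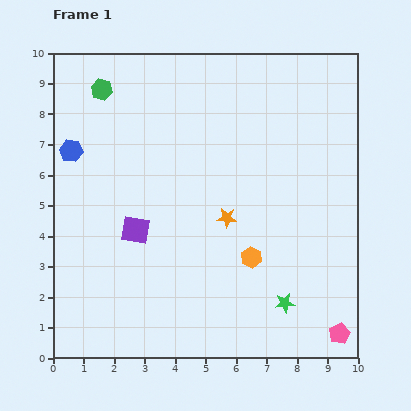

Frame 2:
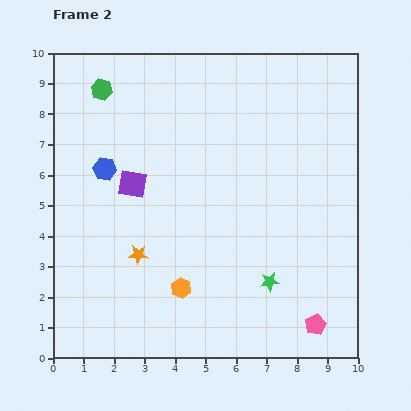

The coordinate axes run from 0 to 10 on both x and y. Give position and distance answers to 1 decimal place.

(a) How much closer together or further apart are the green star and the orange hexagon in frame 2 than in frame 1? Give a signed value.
+1.0

Distance in frame 1: 1.9. Distance in frame 2: 2.9.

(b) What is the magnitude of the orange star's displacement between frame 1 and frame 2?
3.1

The orange star moved from (5.7, 4.6) to (2.8, 3.4), a distance of √(2.9² + 1.2²) ≈ 3.1.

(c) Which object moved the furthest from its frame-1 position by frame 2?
the orange star

(moved 3.1; next 2.5)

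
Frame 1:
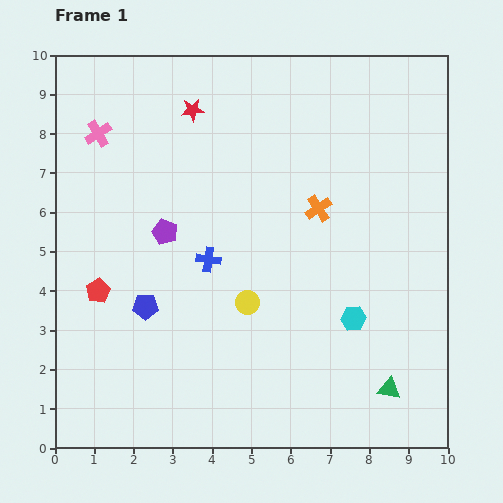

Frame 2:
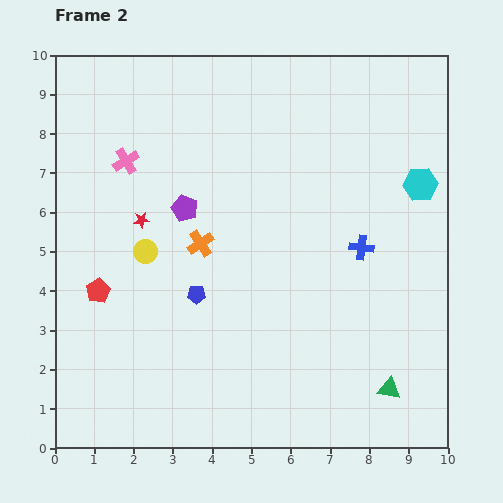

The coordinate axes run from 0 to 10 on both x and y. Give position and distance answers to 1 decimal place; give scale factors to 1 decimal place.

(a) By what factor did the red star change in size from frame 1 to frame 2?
0.7×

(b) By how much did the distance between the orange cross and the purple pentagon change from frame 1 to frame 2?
-2.9

Distance in frame 1: 3.9. Distance in frame 2: 1.0.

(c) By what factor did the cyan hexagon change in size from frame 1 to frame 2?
1.4×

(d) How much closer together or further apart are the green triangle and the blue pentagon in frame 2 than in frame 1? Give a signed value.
-1.0

Distance in frame 1: 6.5. Distance in frame 2: 5.5.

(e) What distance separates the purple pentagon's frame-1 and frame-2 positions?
0.8

The purple pentagon moved from (2.8, 5.5) to (3.3, 6.1), a distance of √(0.5² + 0.6²) ≈ 0.8.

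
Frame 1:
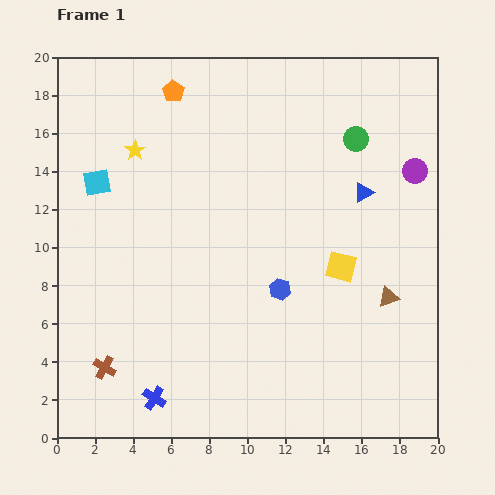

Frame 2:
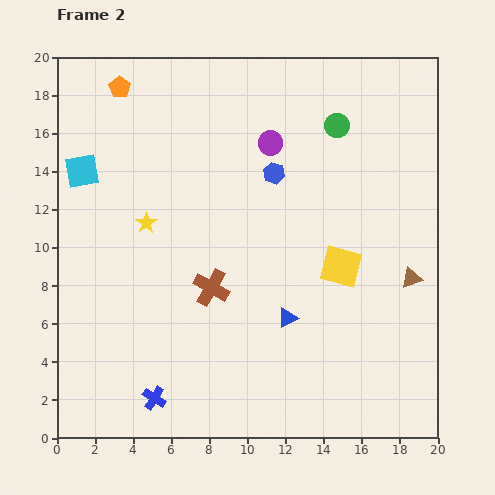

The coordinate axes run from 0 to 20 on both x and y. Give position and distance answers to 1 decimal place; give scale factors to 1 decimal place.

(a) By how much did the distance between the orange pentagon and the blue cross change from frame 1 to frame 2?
+0.3

Distance in frame 1: 16.1. Distance in frame 2: 16.4.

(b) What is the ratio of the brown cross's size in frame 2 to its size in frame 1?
1.6×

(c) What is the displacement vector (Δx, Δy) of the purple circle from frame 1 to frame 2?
(-7.6, 1.5)

The purple circle was at (18.8, 14.0) in frame 1 and (11.2, 15.5) in frame 2.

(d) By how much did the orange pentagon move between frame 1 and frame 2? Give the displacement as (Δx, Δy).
(-2.8, 0.2)

The orange pentagon was at (6.1, 18.2) in frame 1 and (3.3, 18.4) in frame 2.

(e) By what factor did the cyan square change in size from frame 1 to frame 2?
1.3×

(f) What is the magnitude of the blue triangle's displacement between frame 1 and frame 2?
7.7

The blue triangle moved from (16.1, 12.9) to (12.1, 6.3), a distance of √(4.0² + 6.6²) ≈ 7.7.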